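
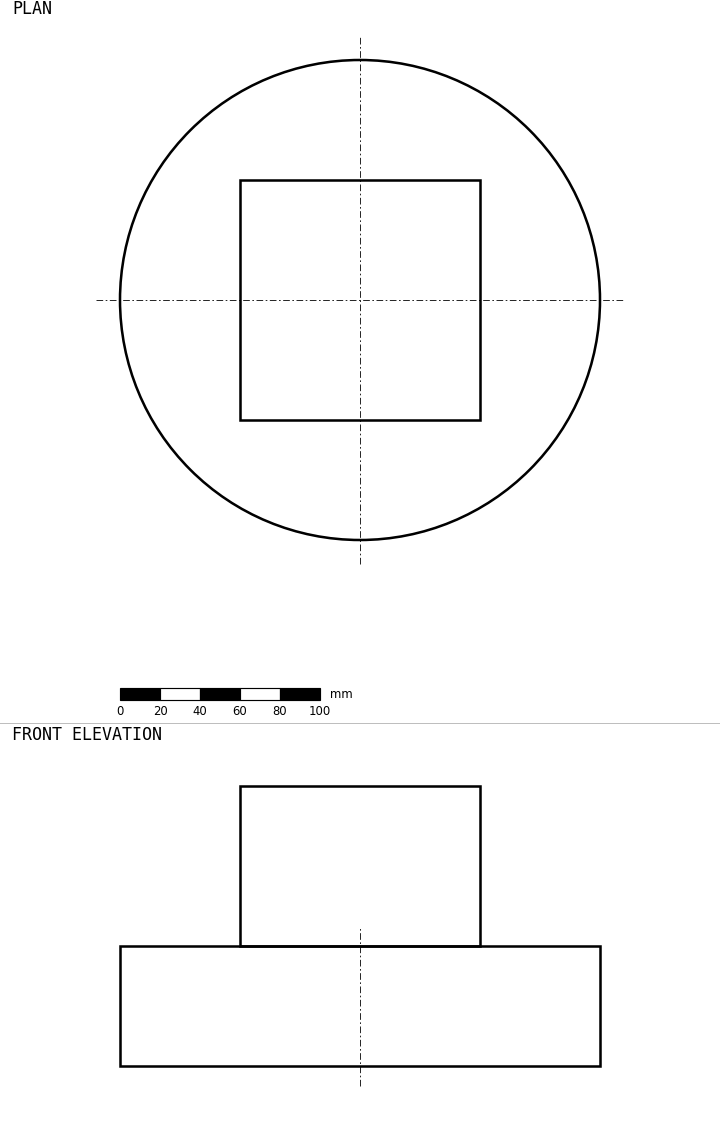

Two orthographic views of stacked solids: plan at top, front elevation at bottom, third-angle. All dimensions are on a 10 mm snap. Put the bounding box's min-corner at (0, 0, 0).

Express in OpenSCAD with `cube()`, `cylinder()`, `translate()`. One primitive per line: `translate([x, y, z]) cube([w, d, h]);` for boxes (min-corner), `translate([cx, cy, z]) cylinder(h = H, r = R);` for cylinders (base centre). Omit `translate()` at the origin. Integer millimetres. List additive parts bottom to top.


translate([120, 120, 0]) cylinder(h = 60, r = 120);
translate([60, 60, 60]) cube([120, 120, 80]);


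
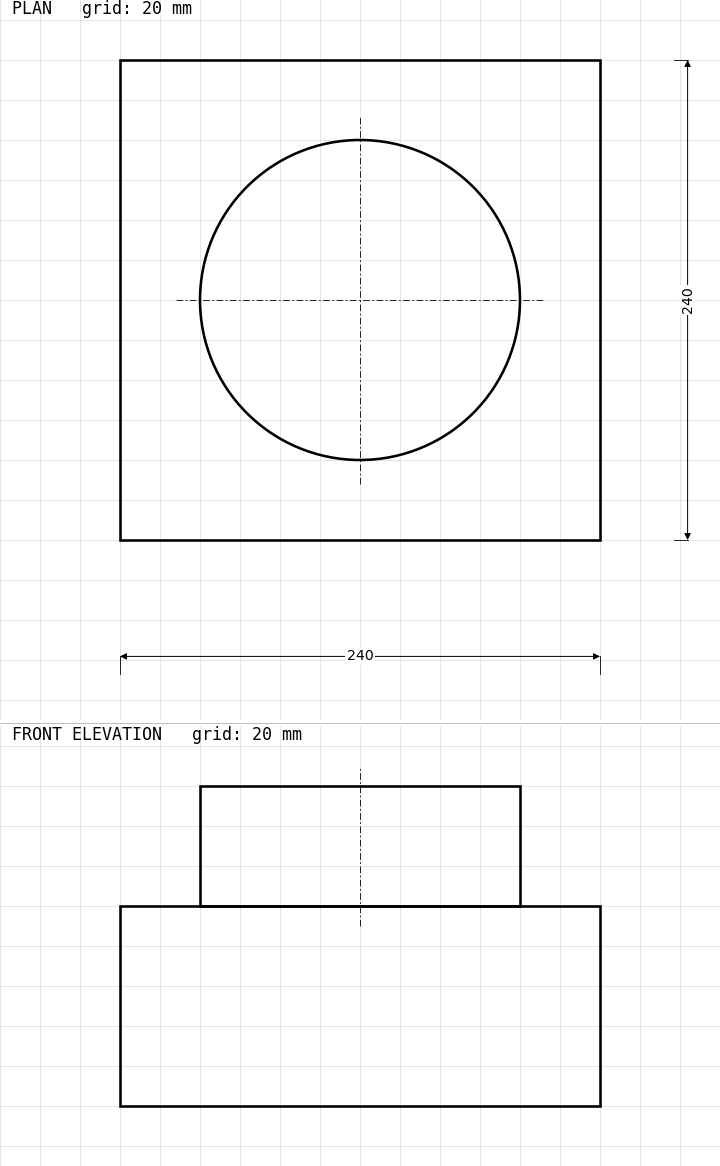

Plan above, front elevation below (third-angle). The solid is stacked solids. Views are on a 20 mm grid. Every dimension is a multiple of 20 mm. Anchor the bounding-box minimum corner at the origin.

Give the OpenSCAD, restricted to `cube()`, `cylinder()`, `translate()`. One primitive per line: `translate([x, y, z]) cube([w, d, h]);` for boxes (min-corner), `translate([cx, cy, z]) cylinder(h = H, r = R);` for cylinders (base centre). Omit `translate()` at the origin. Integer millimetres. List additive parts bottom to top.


cube([240, 240, 100]);
translate([120, 120, 100]) cylinder(h = 60, r = 80);


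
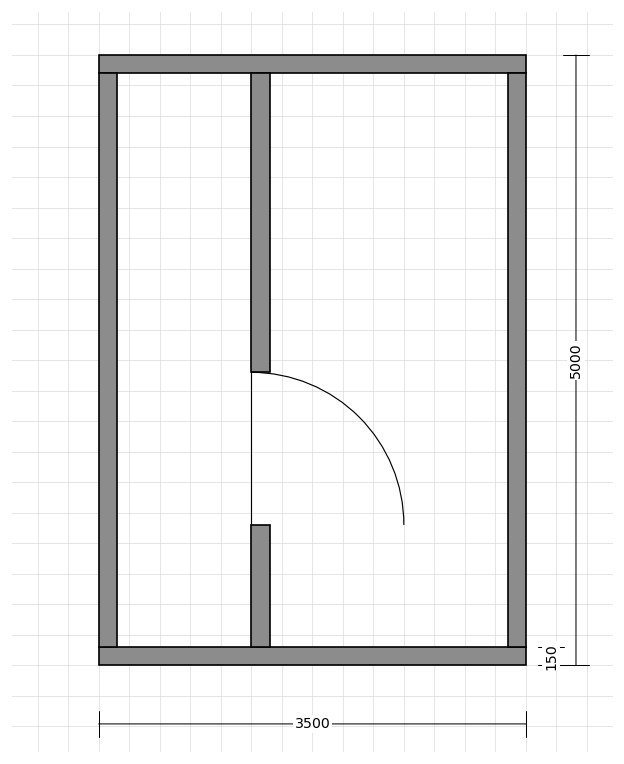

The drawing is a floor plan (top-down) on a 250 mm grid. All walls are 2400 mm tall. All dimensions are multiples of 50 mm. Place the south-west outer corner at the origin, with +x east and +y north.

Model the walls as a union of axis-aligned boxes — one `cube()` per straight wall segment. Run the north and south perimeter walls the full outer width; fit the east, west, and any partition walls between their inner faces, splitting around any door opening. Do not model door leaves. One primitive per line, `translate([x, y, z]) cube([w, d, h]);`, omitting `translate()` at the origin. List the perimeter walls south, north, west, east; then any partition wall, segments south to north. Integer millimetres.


cube([3500, 150, 2400]);
translate([0, 4850, 0]) cube([3500, 150, 2400]);
translate([0, 150, 0]) cube([150, 4700, 2400]);
translate([3350, 150, 0]) cube([150, 4700, 2400]);
translate([1250, 150, 0]) cube([150, 1000, 2400]);
translate([1250, 2400, 0]) cube([150, 2450, 2400]);


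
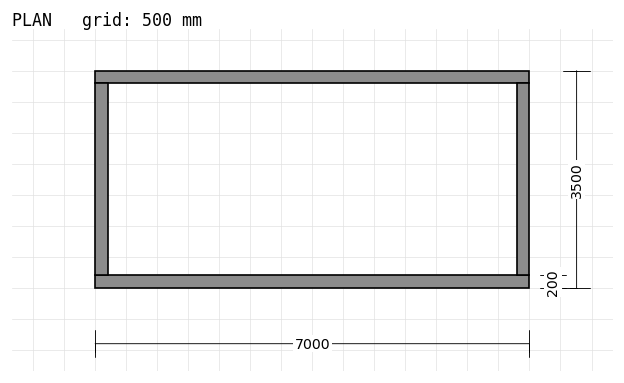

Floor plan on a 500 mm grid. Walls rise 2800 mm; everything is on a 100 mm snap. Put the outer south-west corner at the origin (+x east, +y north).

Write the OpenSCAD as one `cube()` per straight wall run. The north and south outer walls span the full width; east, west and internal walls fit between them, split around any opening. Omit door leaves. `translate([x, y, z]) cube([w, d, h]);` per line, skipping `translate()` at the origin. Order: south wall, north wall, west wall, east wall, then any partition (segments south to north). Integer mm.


cube([7000, 200, 2800]);
translate([0, 3300, 0]) cube([7000, 200, 2800]);
translate([0, 200, 0]) cube([200, 3100, 2800]);
translate([6800, 200, 0]) cube([200, 3100, 2800]);


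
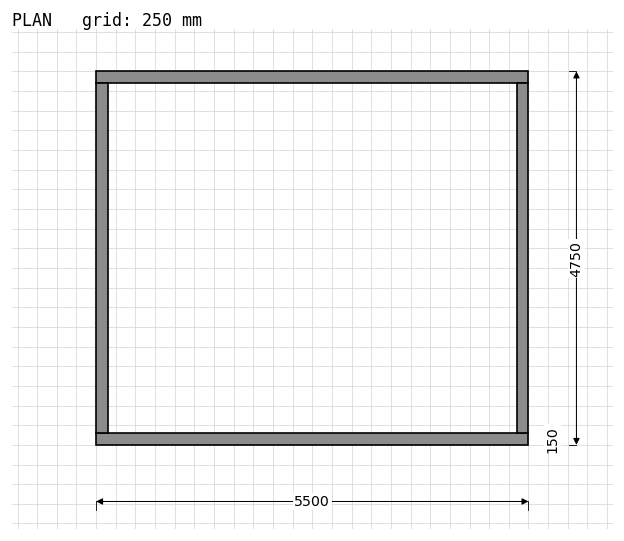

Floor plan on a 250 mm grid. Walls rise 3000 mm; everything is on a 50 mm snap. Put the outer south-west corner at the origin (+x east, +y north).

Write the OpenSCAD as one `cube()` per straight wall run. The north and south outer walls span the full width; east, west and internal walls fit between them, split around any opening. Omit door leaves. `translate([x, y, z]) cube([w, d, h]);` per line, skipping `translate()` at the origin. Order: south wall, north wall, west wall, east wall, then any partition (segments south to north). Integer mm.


cube([5500, 150, 3000]);
translate([0, 4600, 0]) cube([5500, 150, 3000]);
translate([0, 150, 0]) cube([150, 4450, 3000]);
translate([5350, 150, 0]) cube([150, 4450, 3000]);


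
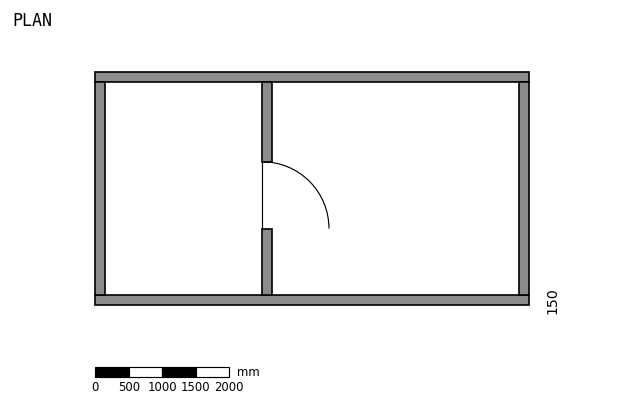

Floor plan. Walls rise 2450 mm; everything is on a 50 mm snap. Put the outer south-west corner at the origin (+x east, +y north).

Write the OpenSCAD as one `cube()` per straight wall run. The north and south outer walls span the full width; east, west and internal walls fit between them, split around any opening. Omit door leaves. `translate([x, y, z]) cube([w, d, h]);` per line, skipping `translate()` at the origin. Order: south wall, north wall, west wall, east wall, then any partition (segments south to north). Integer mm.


cube([6500, 150, 2450]);
translate([0, 3350, 0]) cube([6500, 150, 2450]);
translate([0, 150, 0]) cube([150, 3200, 2450]);
translate([6350, 150, 0]) cube([150, 3200, 2450]);
translate([2500, 150, 0]) cube([150, 1000, 2450]);
translate([2500, 2150, 0]) cube([150, 1200, 2450]);


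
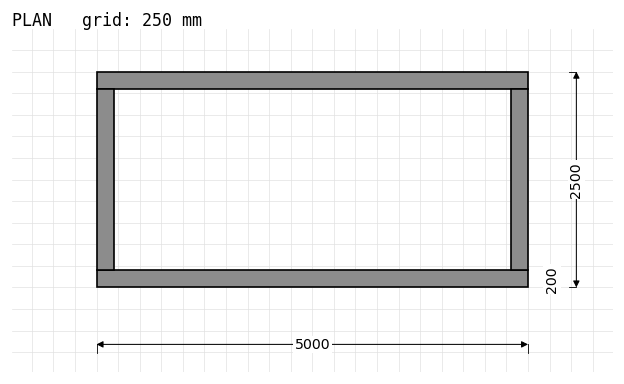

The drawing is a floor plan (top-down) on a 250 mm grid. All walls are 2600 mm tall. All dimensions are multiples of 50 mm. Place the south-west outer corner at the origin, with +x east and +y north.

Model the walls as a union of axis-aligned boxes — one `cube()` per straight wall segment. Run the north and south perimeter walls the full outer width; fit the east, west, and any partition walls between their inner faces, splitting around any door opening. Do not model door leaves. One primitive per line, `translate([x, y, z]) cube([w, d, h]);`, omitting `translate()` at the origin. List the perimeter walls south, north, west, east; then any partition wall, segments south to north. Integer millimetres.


cube([5000, 200, 2600]);
translate([0, 2300, 0]) cube([5000, 200, 2600]);
translate([0, 200, 0]) cube([200, 2100, 2600]);
translate([4800, 200, 0]) cube([200, 2100, 2600]);


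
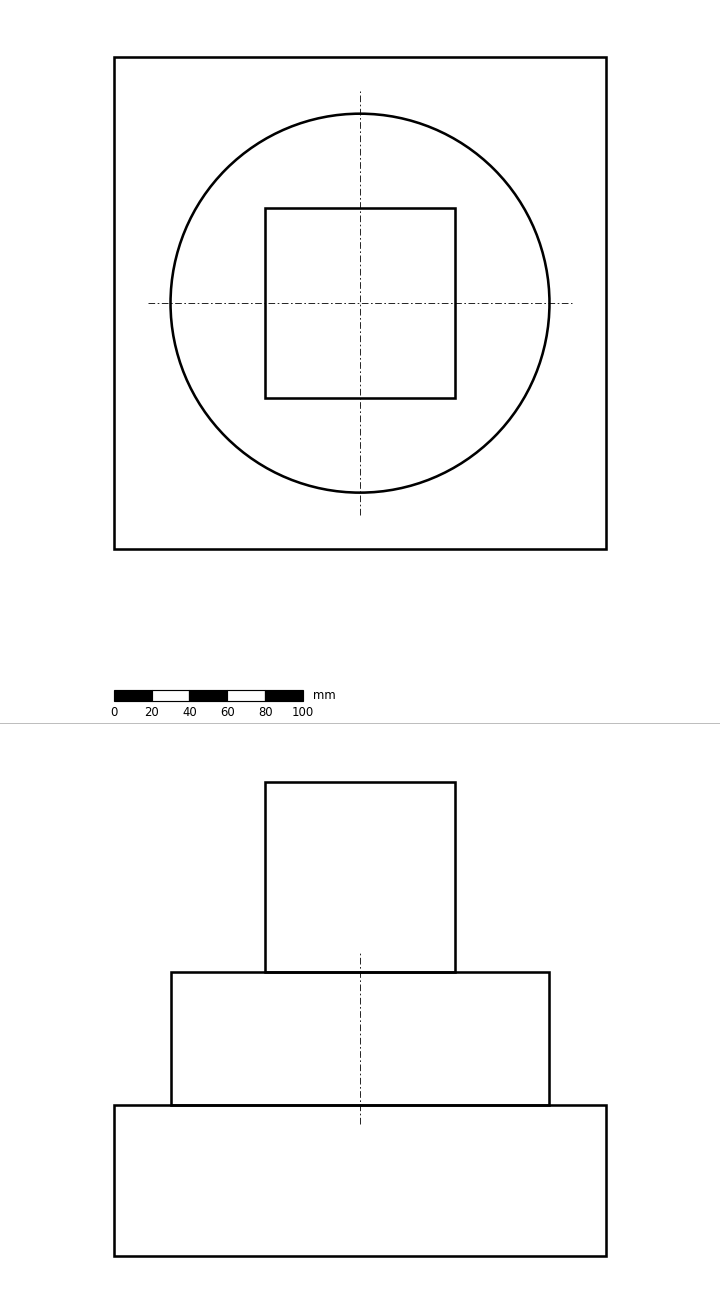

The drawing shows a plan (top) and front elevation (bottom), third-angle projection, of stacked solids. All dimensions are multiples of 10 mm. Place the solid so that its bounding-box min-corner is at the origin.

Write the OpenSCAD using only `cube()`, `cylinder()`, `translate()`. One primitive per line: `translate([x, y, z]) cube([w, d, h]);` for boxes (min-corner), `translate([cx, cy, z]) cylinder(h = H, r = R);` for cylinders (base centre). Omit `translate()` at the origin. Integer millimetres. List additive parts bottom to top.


cube([260, 260, 80]);
translate([130, 130, 80]) cylinder(h = 70, r = 100);
translate([80, 80, 150]) cube([100, 100, 100]);


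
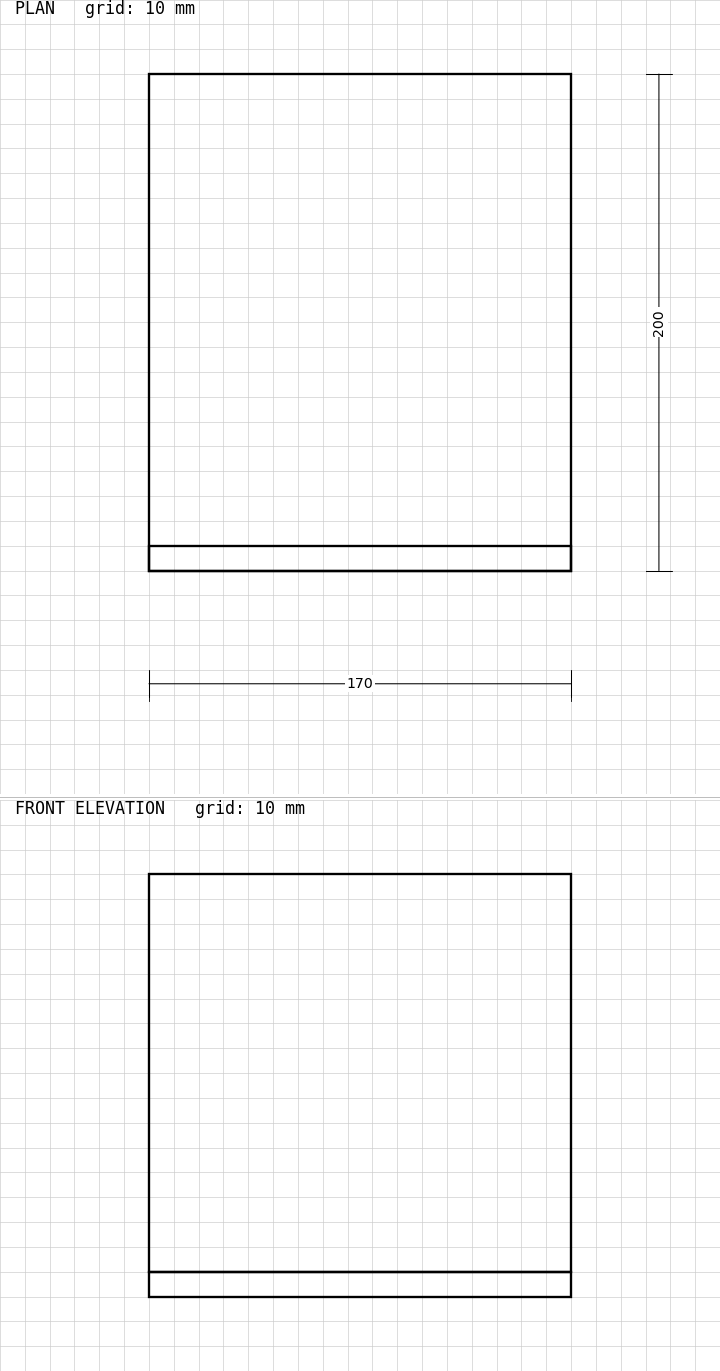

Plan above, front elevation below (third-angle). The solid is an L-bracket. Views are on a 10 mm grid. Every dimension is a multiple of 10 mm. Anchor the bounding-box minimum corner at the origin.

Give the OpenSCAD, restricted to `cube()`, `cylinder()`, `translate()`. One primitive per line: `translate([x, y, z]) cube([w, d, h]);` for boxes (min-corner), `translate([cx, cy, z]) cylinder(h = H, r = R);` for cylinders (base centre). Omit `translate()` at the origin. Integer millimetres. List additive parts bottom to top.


cube([170, 200, 10]);
translate([0, 0, 10]) cube([170, 10, 160]);


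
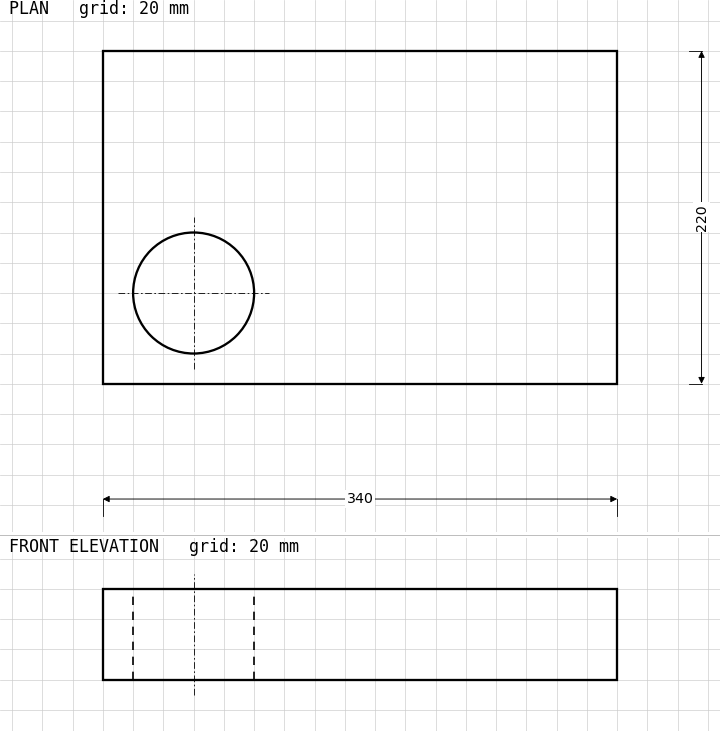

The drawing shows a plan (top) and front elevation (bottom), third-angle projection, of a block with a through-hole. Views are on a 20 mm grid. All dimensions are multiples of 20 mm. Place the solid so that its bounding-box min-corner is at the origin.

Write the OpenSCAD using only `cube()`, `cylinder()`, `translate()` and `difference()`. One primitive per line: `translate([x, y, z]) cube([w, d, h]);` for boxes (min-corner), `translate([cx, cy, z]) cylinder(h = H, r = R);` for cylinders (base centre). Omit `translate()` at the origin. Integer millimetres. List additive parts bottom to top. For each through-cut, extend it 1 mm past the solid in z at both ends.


difference() {
  cube([340, 220, 60]);
  translate([60, 60, -1]) cylinder(h = 62, r = 40);
}


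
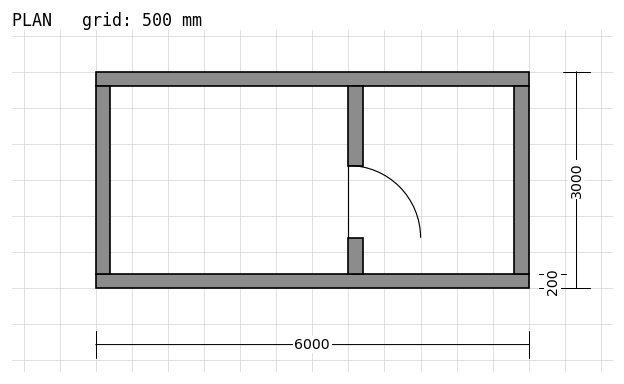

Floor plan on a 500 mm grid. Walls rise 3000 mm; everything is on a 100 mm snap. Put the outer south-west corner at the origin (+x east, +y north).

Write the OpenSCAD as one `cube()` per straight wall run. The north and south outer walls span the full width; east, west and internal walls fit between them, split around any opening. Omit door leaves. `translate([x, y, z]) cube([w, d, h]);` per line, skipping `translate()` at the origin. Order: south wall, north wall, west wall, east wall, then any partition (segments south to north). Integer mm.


cube([6000, 200, 3000]);
translate([0, 2800, 0]) cube([6000, 200, 3000]);
translate([0, 200, 0]) cube([200, 2600, 3000]);
translate([5800, 200, 0]) cube([200, 2600, 3000]);
translate([3500, 200, 0]) cube([200, 500, 3000]);
translate([3500, 1700, 0]) cube([200, 1100, 3000]);


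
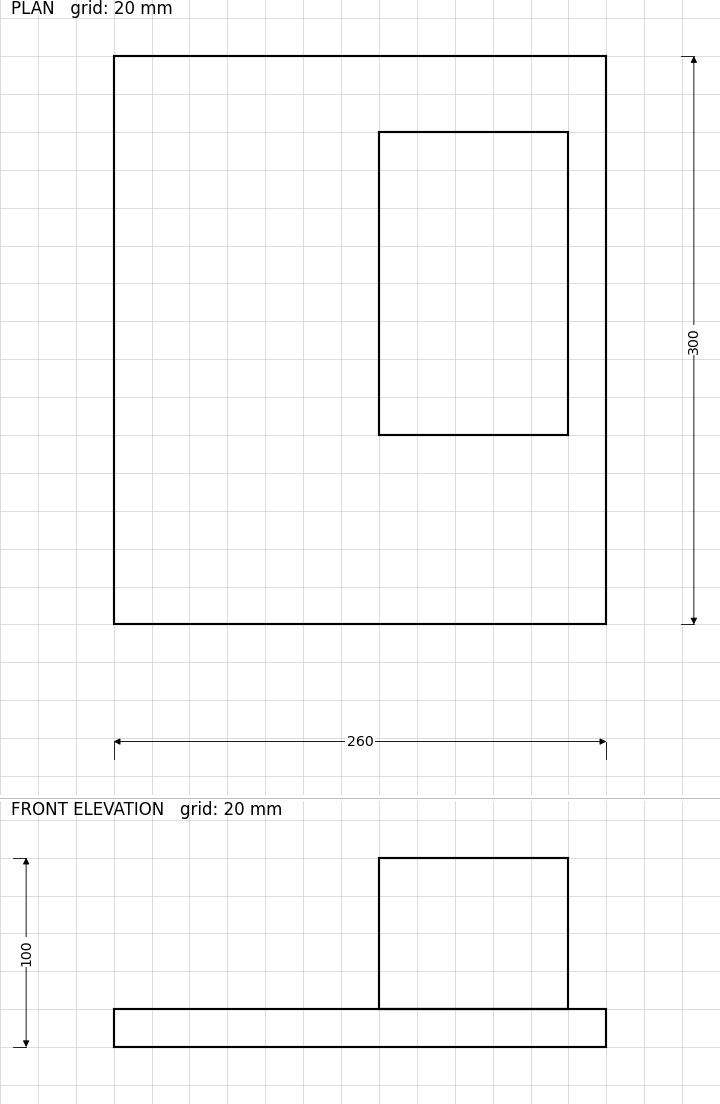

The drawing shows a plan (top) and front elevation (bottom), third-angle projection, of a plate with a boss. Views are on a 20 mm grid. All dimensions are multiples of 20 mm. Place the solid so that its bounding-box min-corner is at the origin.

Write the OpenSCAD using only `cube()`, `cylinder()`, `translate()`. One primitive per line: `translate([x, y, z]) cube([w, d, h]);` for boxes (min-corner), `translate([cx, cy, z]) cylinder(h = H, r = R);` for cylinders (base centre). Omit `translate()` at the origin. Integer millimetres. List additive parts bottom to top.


cube([260, 300, 20]);
translate([140, 100, 20]) cube([100, 160, 80]);


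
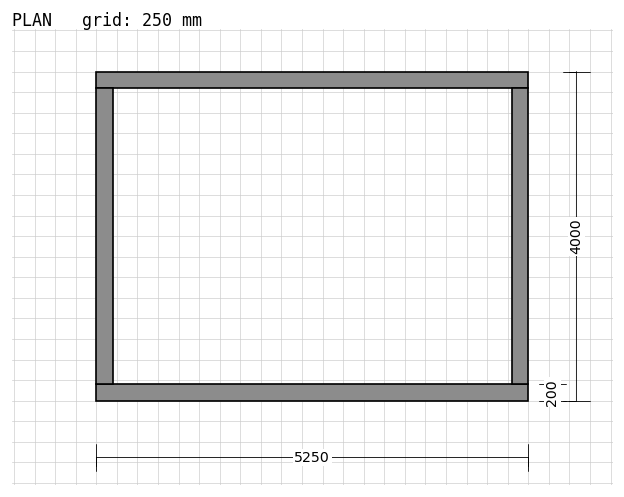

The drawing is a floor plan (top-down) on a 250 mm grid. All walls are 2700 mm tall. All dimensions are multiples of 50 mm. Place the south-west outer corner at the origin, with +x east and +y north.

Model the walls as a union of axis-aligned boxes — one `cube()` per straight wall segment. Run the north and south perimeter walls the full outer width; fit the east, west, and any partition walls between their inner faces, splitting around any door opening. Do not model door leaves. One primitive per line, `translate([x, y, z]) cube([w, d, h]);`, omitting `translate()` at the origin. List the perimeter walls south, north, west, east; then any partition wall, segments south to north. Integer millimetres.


cube([5250, 200, 2700]);
translate([0, 3800, 0]) cube([5250, 200, 2700]);
translate([0, 200, 0]) cube([200, 3600, 2700]);
translate([5050, 200, 0]) cube([200, 3600, 2700]);


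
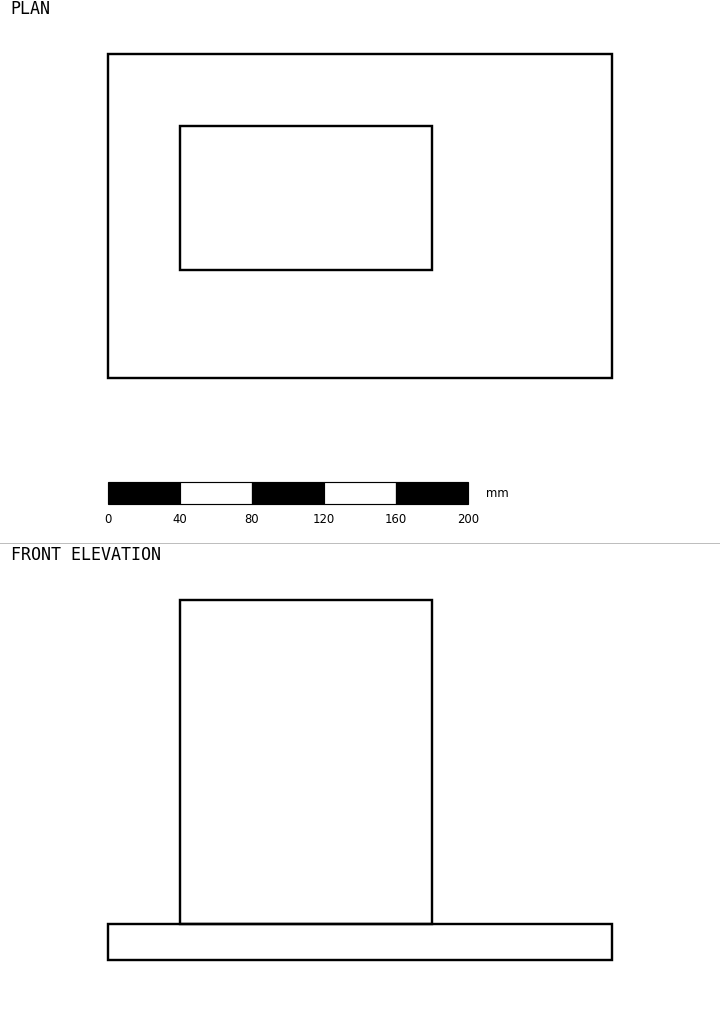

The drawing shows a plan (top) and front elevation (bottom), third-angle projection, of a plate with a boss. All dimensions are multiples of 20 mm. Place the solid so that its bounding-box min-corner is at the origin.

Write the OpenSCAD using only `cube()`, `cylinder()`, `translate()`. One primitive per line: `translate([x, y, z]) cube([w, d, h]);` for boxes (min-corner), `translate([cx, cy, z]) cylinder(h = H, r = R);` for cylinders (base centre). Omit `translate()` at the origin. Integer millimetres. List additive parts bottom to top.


cube([280, 180, 20]);
translate([40, 60, 20]) cube([140, 80, 180]);


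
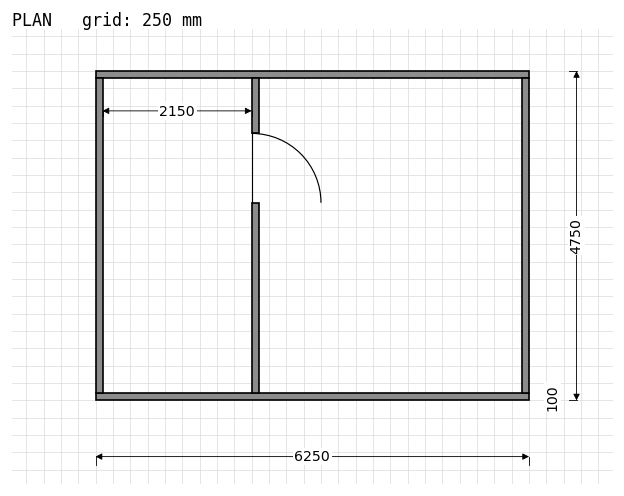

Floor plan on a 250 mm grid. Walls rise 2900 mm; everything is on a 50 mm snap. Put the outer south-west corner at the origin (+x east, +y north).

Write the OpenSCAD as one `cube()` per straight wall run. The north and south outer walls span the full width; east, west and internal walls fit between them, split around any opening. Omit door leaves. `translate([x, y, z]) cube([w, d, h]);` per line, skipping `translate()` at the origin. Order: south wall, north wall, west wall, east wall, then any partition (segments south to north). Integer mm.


cube([6250, 100, 2900]);
translate([0, 4650, 0]) cube([6250, 100, 2900]);
translate([0, 100, 0]) cube([100, 4550, 2900]);
translate([6150, 100, 0]) cube([100, 4550, 2900]);
translate([2250, 100, 0]) cube([100, 2750, 2900]);
translate([2250, 3850, 0]) cube([100, 800, 2900]);


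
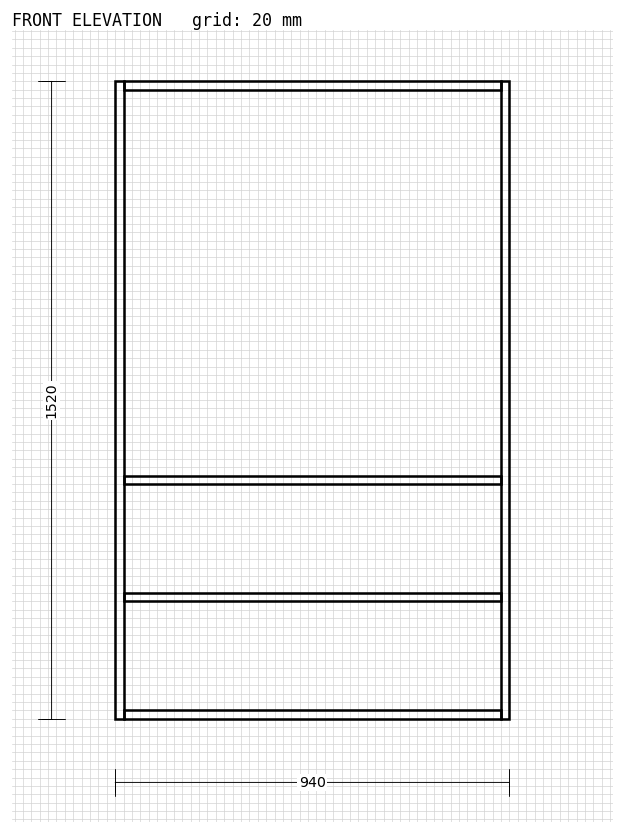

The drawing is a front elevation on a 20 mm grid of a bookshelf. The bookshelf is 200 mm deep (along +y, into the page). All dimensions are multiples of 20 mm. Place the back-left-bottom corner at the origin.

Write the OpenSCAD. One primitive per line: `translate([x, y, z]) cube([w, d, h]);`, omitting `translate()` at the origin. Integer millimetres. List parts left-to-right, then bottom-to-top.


cube([20, 200, 1520]);
translate([20, 0, 0]) cube([900, 200, 20]);
translate([20, 0, 280]) cube([900, 200, 20]);
translate([20, 0, 560]) cube([900, 200, 20]);
translate([20, 0, 1500]) cube([900, 200, 20]);
translate([920, 0, 0]) cube([20, 200, 1520]);


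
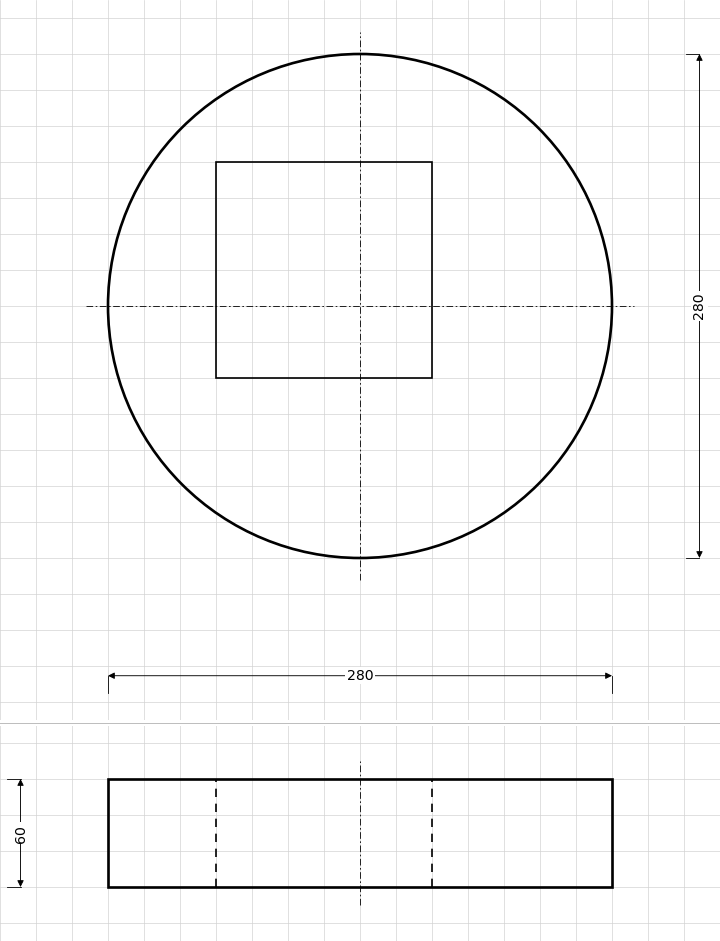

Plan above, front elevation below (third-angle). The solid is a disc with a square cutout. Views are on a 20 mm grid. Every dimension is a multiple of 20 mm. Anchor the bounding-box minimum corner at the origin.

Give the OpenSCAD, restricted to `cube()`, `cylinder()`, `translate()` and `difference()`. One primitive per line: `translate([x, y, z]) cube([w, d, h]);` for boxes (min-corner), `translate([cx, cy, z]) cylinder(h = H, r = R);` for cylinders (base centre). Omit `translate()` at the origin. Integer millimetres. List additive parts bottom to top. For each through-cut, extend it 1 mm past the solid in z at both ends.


difference() {
  translate([140, 140, 0]) cylinder(h = 60, r = 140);
  translate([60, 100, -1]) cube([120, 120, 62]);
}


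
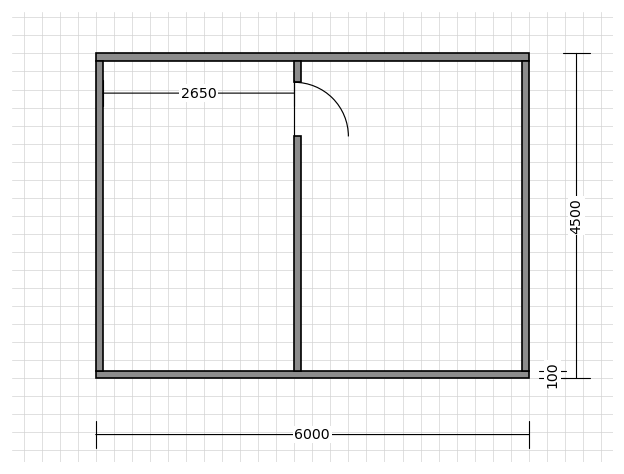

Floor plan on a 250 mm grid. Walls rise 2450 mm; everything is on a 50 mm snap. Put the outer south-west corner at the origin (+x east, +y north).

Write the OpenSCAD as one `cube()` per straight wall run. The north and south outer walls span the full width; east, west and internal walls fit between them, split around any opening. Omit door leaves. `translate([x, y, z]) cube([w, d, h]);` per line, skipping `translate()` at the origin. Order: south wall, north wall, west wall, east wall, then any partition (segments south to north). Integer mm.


cube([6000, 100, 2450]);
translate([0, 4400, 0]) cube([6000, 100, 2450]);
translate([0, 100, 0]) cube([100, 4300, 2450]);
translate([5900, 100, 0]) cube([100, 4300, 2450]);
translate([2750, 100, 0]) cube([100, 3250, 2450]);
translate([2750, 4100, 0]) cube([100, 300, 2450]);


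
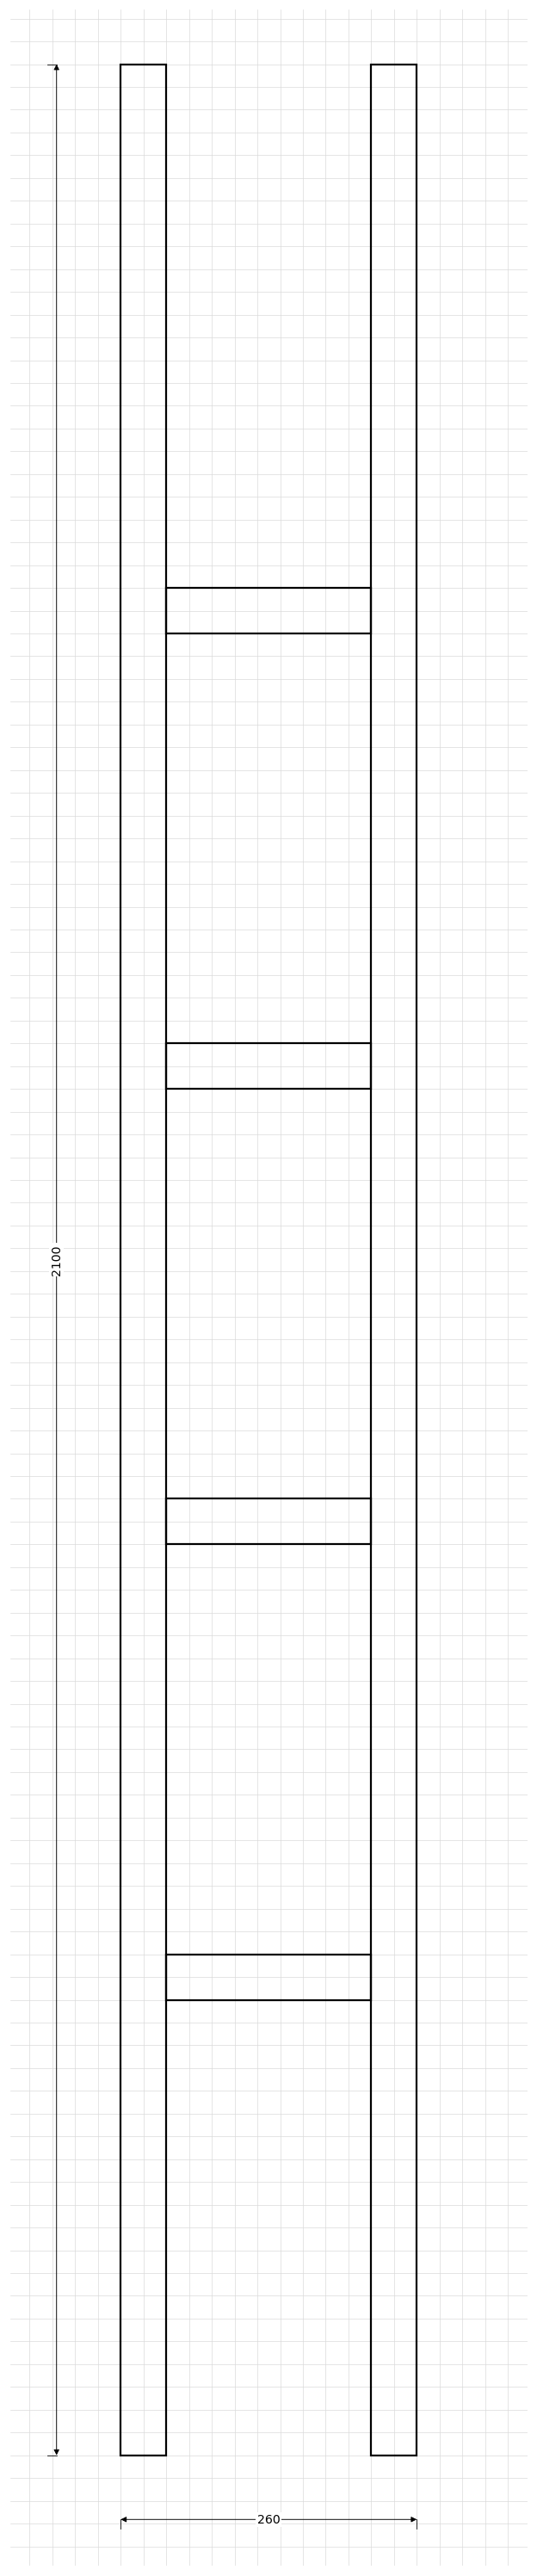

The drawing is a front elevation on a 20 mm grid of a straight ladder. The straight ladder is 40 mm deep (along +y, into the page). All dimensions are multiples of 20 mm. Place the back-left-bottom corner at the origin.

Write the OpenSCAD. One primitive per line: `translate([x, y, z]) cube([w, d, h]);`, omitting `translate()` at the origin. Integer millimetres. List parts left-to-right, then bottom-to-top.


cube([40, 40, 2100]);
translate([40, 0, 400]) cube([180, 40, 40]);
translate([40, 0, 800]) cube([180, 40, 40]);
translate([40, 0, 1200]) cube([180, 40, 40]);
translate([40, 0, 1600]) cube([180, 40, 40]);
translate([220, 0, 0]) cube([40, 40, 2100]);


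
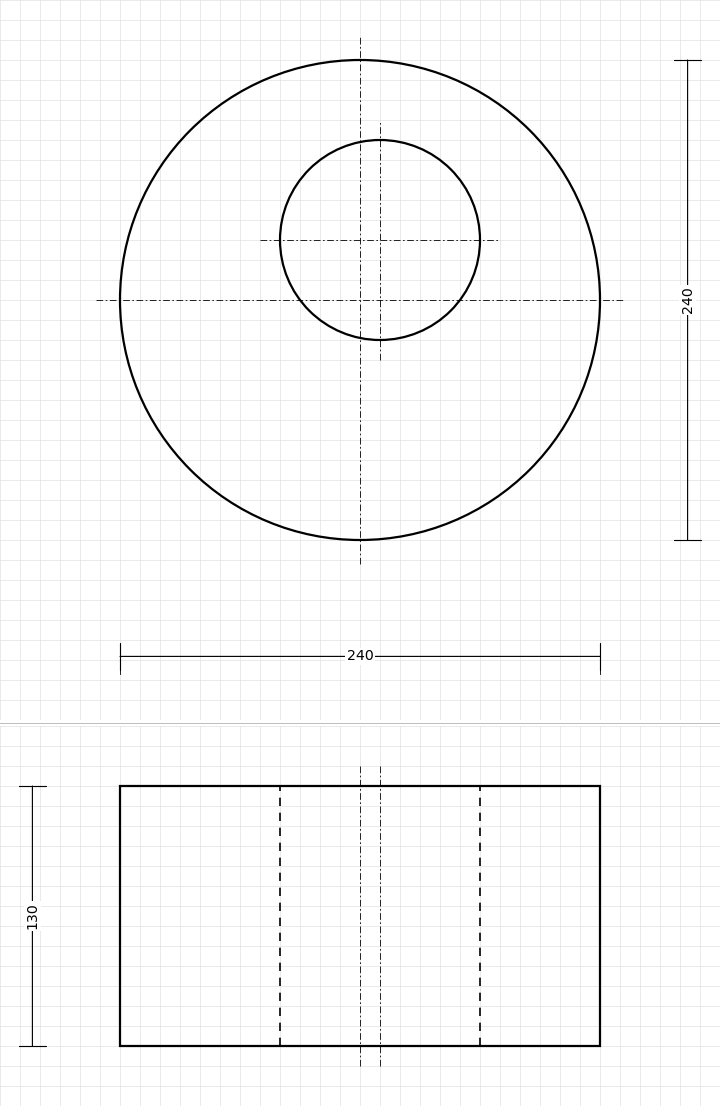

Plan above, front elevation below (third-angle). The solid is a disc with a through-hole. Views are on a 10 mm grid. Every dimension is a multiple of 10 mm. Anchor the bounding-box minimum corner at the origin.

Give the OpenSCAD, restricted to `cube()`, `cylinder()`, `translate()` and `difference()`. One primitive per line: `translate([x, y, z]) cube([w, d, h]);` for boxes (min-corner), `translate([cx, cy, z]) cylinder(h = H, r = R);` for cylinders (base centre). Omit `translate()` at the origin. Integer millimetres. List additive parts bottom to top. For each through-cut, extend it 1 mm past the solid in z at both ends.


difference() {
  translate([120, 120, 0]) cylinder(h = 130, r = 120);
  translate([130, 150, -1]) cylinder(h = 132, r = 50);
}


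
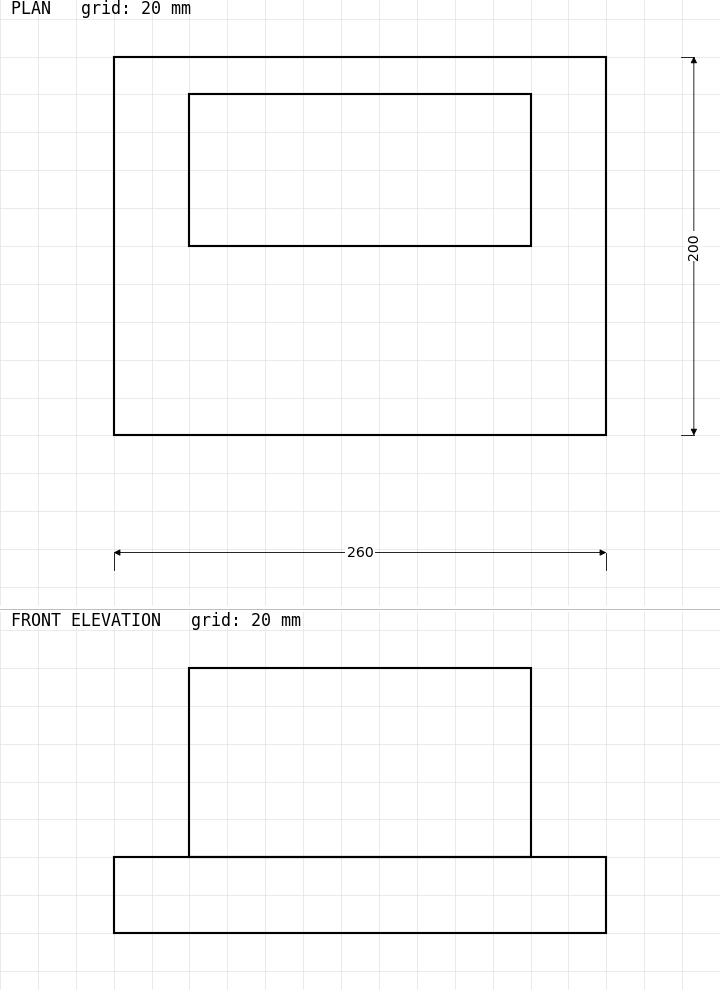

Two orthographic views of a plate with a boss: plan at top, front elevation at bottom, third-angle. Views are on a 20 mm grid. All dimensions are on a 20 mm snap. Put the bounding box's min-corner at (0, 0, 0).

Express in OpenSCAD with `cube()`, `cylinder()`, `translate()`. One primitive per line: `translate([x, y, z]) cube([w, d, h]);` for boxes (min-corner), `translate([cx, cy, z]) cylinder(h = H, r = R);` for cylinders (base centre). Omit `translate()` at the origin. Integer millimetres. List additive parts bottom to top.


cube([260, 200, 40]);
translate([40, 100, 40]) cube([180, 80, 100]);


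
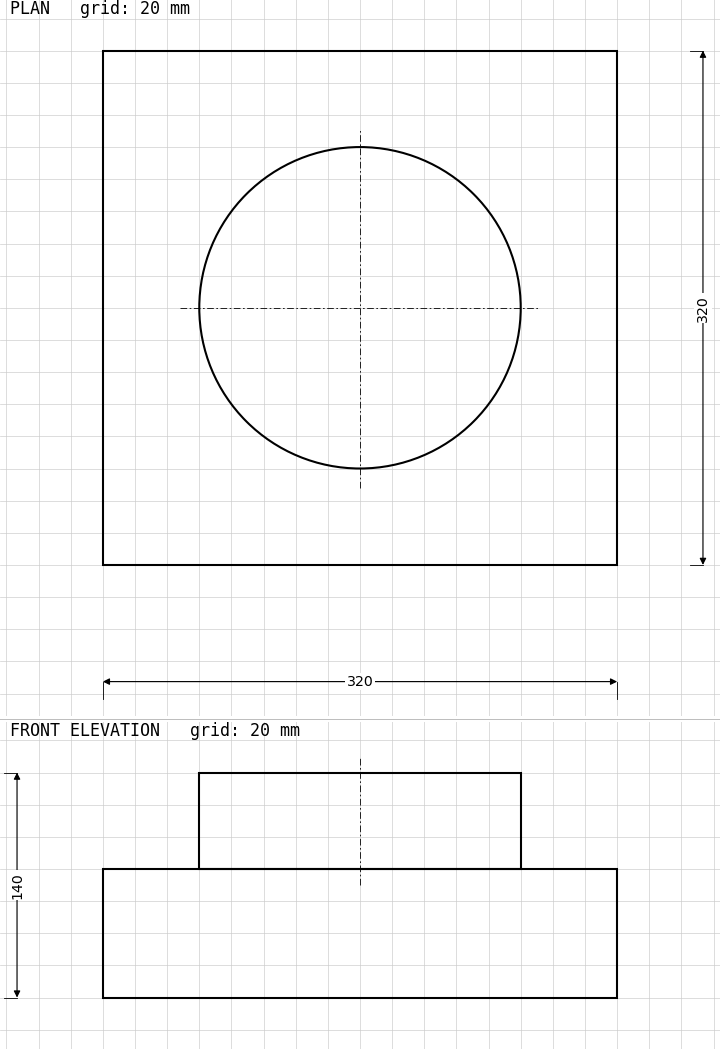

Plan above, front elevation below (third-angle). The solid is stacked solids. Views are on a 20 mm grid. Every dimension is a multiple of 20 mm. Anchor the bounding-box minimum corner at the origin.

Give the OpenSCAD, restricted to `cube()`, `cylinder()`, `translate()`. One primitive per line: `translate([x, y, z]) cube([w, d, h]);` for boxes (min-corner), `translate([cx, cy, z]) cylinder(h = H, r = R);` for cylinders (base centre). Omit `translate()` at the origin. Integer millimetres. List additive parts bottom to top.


cube([320, 320, 80]);
translate([160, 160, 80]) cylinder(h = 60, r = 100);


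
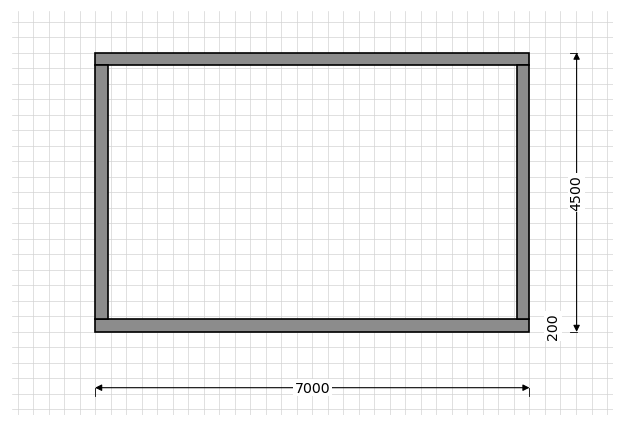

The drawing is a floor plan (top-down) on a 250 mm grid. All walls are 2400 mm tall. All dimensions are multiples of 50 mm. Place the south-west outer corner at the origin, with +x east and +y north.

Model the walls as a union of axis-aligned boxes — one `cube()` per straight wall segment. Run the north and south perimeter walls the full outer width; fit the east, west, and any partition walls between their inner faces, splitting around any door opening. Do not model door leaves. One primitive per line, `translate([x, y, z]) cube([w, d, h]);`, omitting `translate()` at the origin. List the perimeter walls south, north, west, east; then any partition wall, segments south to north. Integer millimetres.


cube([7000, 200, 2400]);
translate([0, 4300, 0]) cube([7000, 200, 2400]);
translate([0, 200, 0]) cube([200, 4100, 2400]);
translate([6800, 200, 0]) cube([200, 4100, 2400]);


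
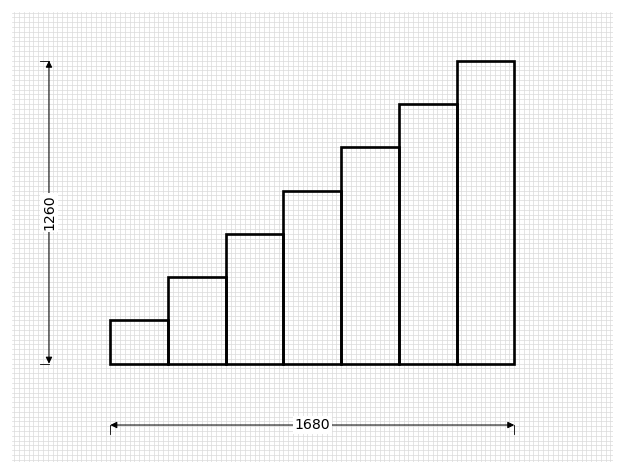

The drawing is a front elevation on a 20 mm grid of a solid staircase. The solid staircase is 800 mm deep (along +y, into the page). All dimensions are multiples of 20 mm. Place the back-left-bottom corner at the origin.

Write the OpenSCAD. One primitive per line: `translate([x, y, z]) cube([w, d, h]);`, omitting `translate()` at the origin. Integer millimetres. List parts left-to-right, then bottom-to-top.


cube([240, 800, 180]);
translate([240, 0, 0]) cube([240, 800, 360]);
translate([480, 0, 0]) cube([240, 800, 540]);
translate([720, 0, 0]) cube([240, 800, 720]);
translate([960, 0, 0]) cube([240, 800, 900]);
translate([1200, 0, 0]) cube([240, 800, 1080]);
translate([1440, 0, 0]) cube([240, 800, 1260]);


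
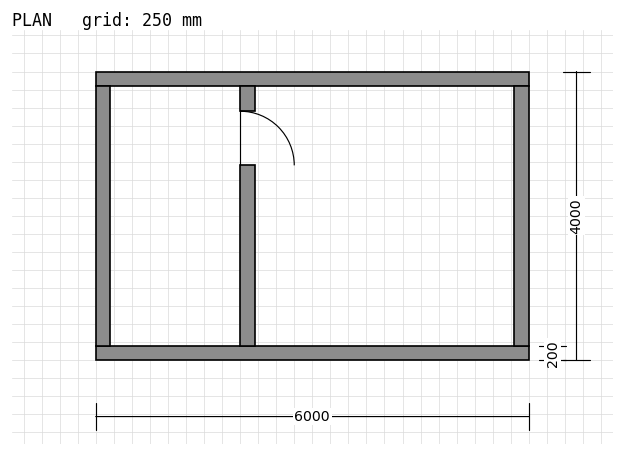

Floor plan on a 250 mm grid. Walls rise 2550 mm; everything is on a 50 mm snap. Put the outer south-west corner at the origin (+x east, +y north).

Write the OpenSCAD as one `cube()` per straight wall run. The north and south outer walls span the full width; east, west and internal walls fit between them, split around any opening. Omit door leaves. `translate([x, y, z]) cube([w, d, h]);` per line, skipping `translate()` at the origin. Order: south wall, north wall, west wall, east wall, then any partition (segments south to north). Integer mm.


cube([6000, 200, 2550]);
translate([0, 3800, 0]) cube([6000, 200, 2550]);
translate([0, 200, 0]) cube([200, 3600, 2550]);
translate([5800, 200, 0]) cube([200, 3600, 2550]);
translate([2000, 200, 0]) cube([200, 2500, 2550]);
translate([2000, 3450, 0]) cube([200, 350, 2550]);


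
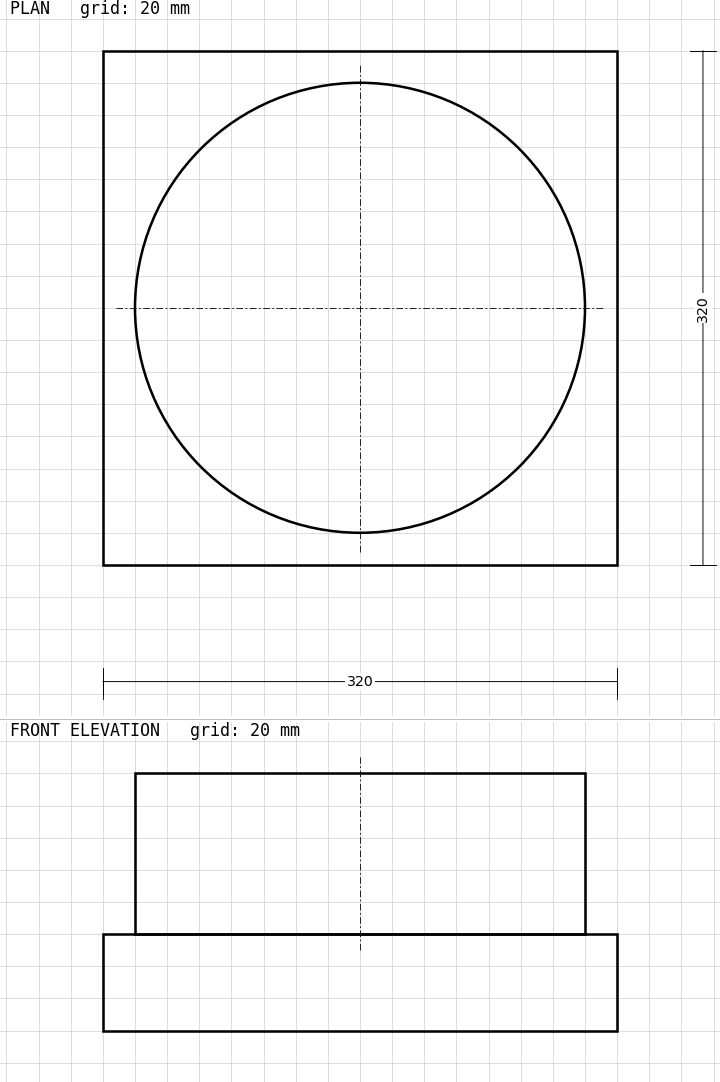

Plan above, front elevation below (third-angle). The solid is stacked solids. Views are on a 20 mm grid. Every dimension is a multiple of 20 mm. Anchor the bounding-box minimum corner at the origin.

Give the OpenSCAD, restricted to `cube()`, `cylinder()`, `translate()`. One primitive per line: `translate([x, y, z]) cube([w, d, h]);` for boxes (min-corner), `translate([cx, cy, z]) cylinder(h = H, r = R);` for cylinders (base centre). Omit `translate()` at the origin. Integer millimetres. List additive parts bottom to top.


cube([320, 320, 60]);
translate([160, 160, 60]) cylinder(h = 100, r = 140);


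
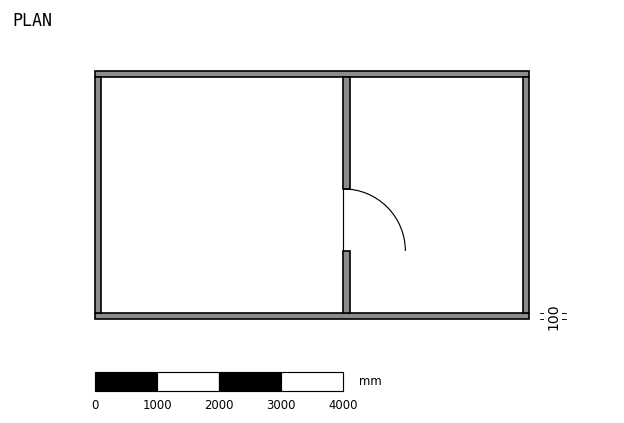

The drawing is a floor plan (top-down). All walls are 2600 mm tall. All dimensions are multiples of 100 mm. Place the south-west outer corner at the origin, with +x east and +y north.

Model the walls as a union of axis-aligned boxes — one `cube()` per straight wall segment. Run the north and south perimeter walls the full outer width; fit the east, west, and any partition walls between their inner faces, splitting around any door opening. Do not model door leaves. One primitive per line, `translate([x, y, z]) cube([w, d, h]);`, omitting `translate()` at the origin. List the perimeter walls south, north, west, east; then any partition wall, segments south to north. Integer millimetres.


cube([7000, 100, 2600]);
translate([0, 3900, 0]) cube([7000, 100, 2600]);
translate([0, 100, 0]) cube([100, 3800, 2600]);
translate([6900, 100, 0]) cube([100, 3800, 2600]);
translate([4000, 100, 0]) cube([100, 1000, 2600]);
translate([4000, 2100, 0]) cube([100, 1800, 2600]);


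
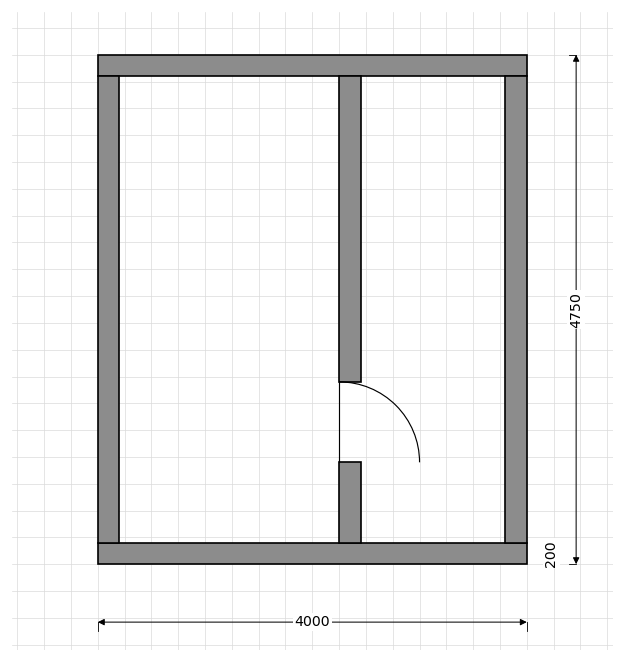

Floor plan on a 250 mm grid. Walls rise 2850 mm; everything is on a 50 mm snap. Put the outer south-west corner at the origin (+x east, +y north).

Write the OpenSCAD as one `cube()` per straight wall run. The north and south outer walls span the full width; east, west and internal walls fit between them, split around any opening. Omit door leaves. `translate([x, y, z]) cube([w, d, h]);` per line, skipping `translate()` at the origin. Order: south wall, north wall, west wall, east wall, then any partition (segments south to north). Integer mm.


cube([4000, 200, 2850]);
translate([0, 4550, 0]) cube([4000, 200, 2850]);
translate([0, 200, 0]) cube([200, 4350, 2850]);
translate([3800, 200, 0]) cube([200, 4350, 2850]);
translate([2250, 200, 0]) cube([200, 750, 2850]);
translate([2250, 1700, 0]) cube([200, 2850, 2850]);


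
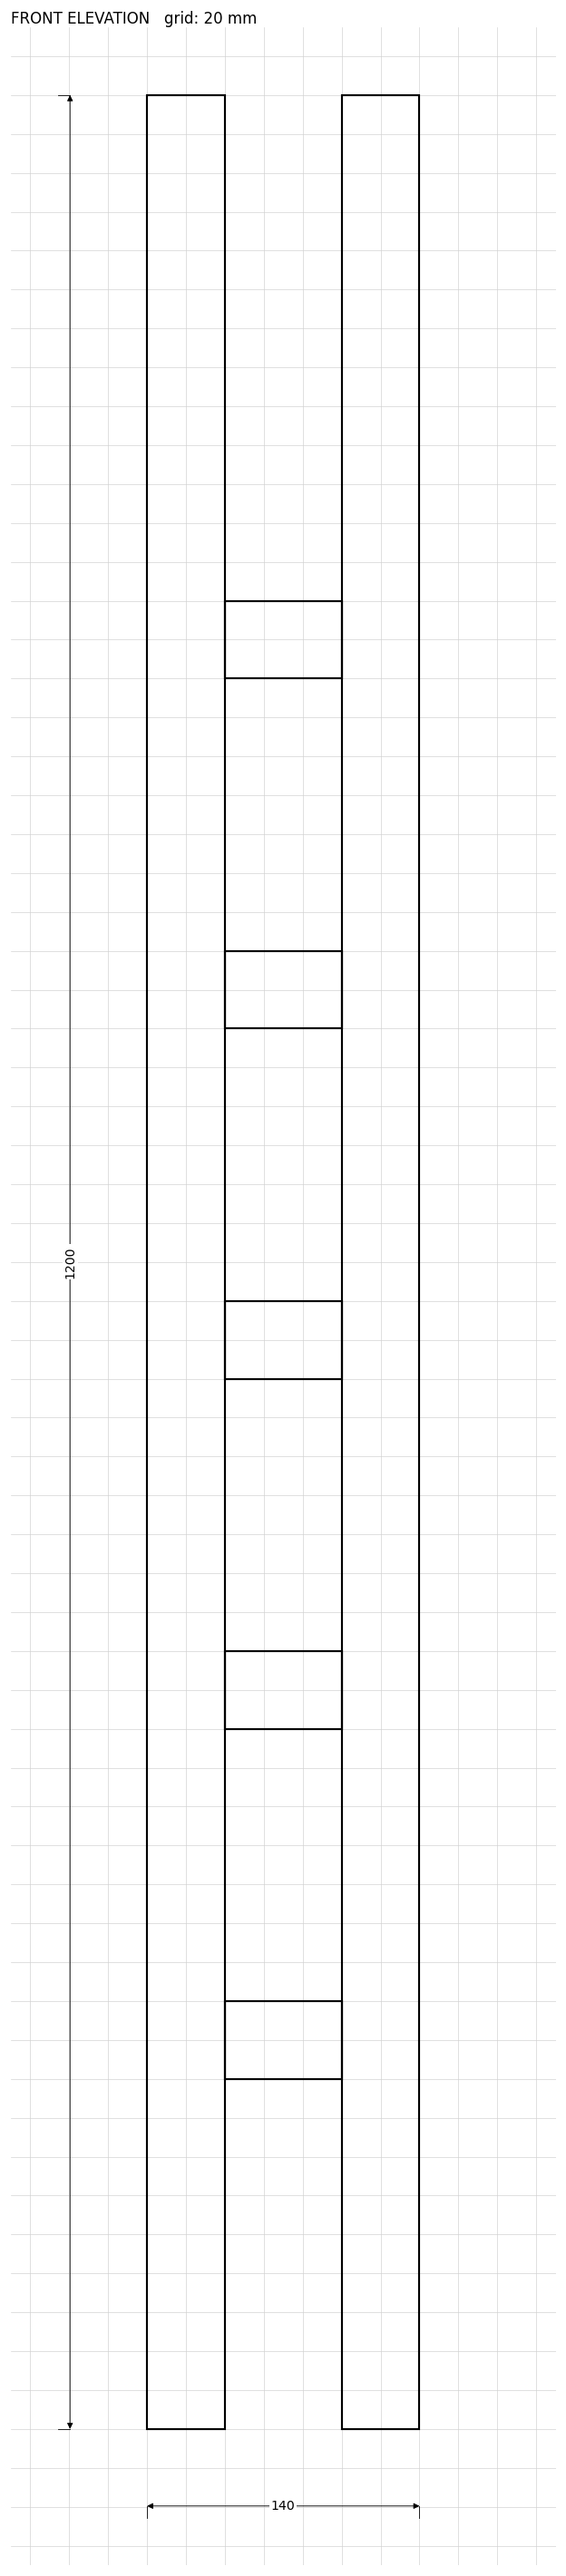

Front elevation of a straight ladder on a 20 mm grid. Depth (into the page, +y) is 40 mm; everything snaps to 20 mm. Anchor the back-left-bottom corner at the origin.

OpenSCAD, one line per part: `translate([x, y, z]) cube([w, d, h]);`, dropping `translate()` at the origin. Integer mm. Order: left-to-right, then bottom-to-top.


cube([40, 40, 1200]);
translate([40, 0, 180]) cube([60, 40, 40]);
translate([40, 0, 360]) cube([60, 40, 40]);
translate([40, 0, 540]) cube([60, 40, 40]);
translate([40, 0, 720]) cube([60, 40, 40]);
translate([40, 0, 900]) cube([60, 40, 40]);
translate([100, 0, 0]) cube([40, 40, 1200]);


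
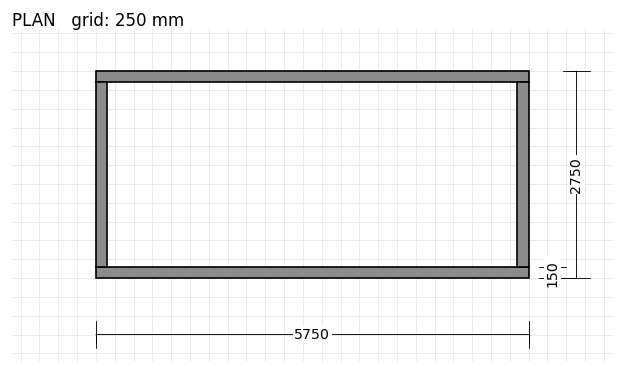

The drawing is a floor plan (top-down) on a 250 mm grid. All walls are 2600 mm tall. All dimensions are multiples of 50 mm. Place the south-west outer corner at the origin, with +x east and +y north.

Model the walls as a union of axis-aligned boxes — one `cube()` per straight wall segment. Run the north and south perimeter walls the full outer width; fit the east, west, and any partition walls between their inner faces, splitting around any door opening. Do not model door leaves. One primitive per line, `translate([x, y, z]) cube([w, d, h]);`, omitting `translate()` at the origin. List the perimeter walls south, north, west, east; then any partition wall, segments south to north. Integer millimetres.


cube([5750, 150, 2600]);
translate([0, 2600, 0]) cube([5750, 150, 2600]);
translate([0, 150, 0]) cube([150, 2450, 2600]);
translate([5600, 150, 0]) cube([150, 2450, 2600]);


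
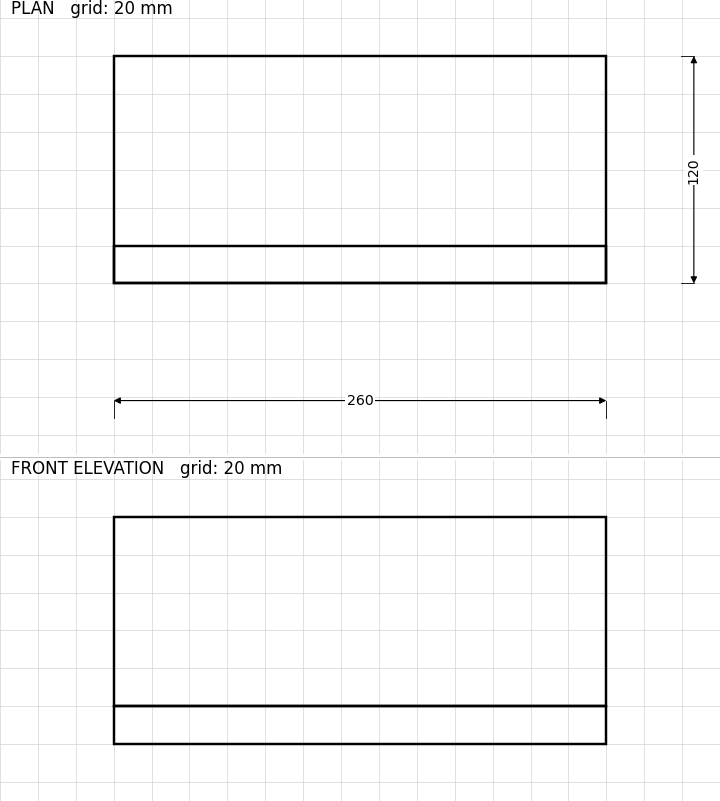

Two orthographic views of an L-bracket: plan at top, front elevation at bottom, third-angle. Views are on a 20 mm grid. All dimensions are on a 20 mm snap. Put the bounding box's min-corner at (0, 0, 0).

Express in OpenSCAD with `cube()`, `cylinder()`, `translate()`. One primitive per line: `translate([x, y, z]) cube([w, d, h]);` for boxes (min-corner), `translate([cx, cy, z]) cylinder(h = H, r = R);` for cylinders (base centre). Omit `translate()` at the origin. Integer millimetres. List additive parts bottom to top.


cube([260, 120, 20]);
translate([0, 0, 20]) cube([260, 20, 100]);


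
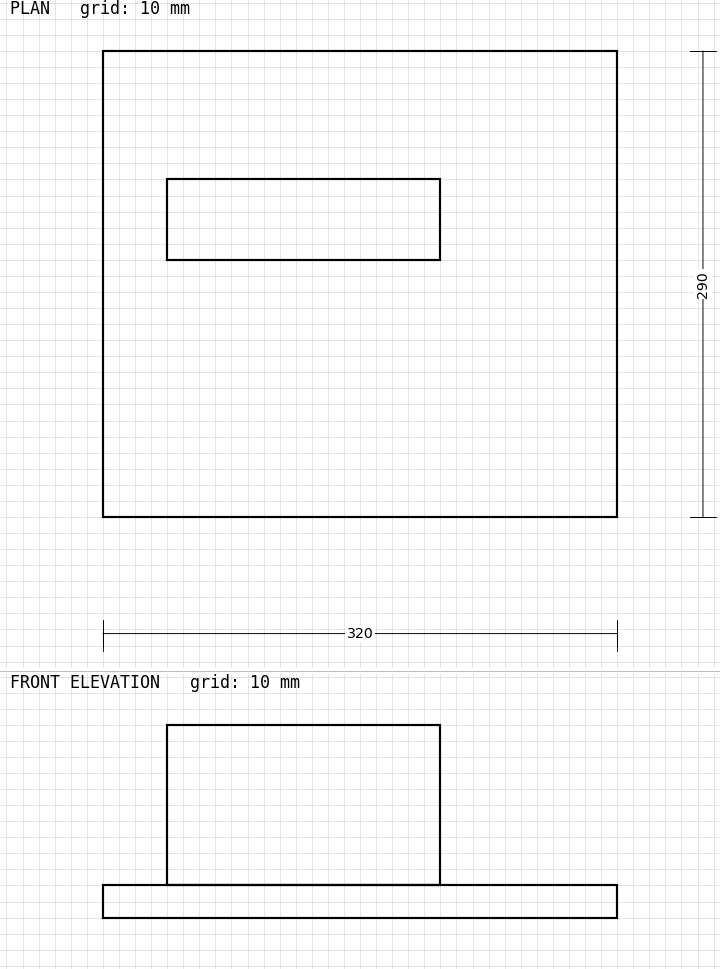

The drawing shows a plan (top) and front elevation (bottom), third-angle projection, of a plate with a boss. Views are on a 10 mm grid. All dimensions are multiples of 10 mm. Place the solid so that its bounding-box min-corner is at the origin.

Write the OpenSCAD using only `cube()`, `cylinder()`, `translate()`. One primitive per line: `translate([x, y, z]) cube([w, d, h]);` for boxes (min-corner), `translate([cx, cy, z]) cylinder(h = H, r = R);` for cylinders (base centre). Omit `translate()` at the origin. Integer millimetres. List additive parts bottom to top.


cube([320, 290, 20]);
translate([40, 160, 20]) cube([170, 50, 100]);


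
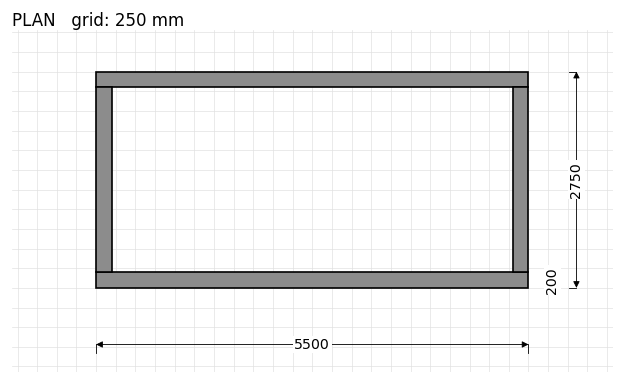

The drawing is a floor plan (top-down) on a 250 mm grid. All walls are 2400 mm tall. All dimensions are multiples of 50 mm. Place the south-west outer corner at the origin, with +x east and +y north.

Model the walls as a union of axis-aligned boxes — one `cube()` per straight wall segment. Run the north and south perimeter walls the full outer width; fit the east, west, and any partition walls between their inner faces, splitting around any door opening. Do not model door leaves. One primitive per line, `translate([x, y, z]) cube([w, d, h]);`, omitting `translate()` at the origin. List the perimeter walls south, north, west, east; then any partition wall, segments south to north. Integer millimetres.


cube([5500, 200, 2400]);
translate([0, 2550, 0]) cube([5500, 200, 2400]);
translate([0, 200, 0]) cube([200, 2350, 2400]);
translate([5300, 200, 0]) cube([200, 2350, 2400]);


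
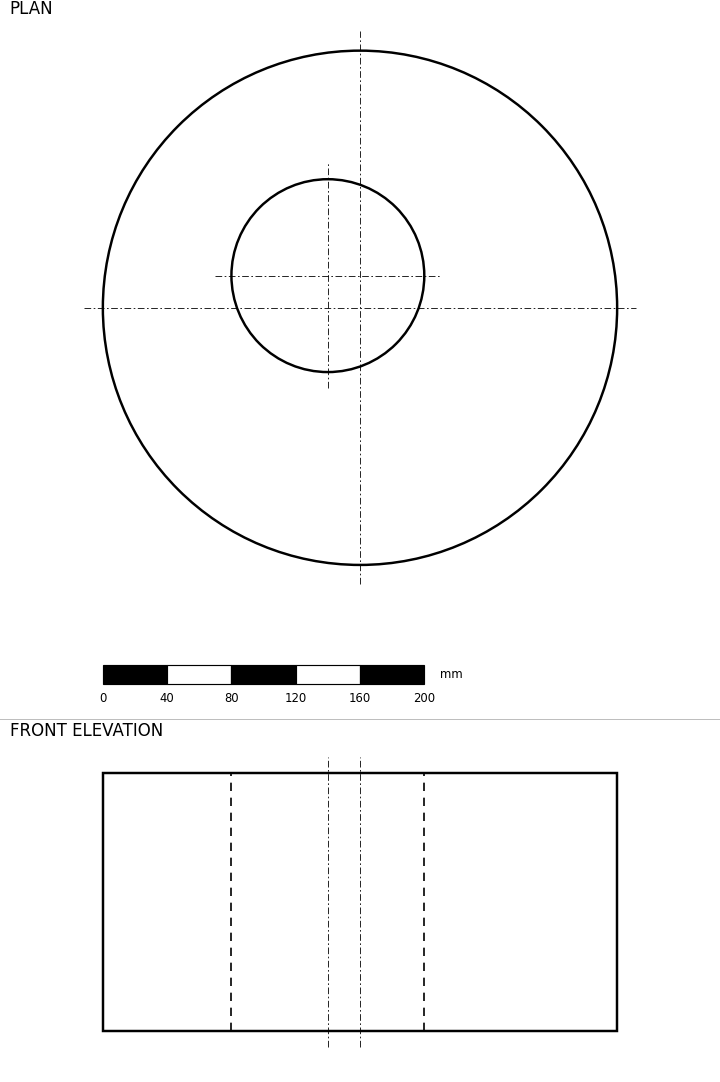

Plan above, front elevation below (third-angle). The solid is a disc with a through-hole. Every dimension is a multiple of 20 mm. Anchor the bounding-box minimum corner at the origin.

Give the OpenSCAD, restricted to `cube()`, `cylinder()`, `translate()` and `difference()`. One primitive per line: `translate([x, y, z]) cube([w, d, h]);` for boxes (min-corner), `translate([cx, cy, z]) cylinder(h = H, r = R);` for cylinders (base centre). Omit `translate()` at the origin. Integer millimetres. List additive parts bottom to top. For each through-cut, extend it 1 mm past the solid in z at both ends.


difference() {
  translate([160, 160, 0]) cylinder(h = 160, r = 160);
  translate([140, 180, -1]) cylinder(h = 162, r = 60);
}


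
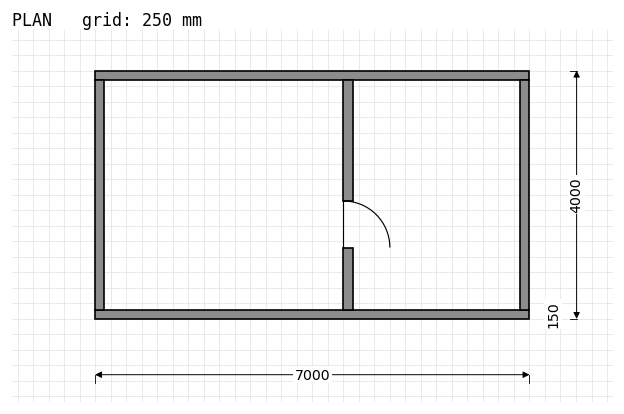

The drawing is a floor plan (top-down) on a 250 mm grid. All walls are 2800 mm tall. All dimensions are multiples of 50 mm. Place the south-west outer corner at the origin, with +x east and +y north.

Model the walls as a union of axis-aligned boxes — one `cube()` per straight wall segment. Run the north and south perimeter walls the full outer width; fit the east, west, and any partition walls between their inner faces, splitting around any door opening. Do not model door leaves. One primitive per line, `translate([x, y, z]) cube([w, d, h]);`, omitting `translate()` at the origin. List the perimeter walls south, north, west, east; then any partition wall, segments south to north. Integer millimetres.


cube([7000, 150, 2800]);
translate([0, 3850, 0]) cube([7000, 150, 2800]);
translate([0, 150, 0]) cube([150, 3700, 2800]);
translate([6850, 150, 0]) cube([150, 3700, 2800]);
translate([4000, 150, 0]) cube([150, 1000, 2800]);
translate([4000, 1900, 0]) cube([150, 1950, 2800]);


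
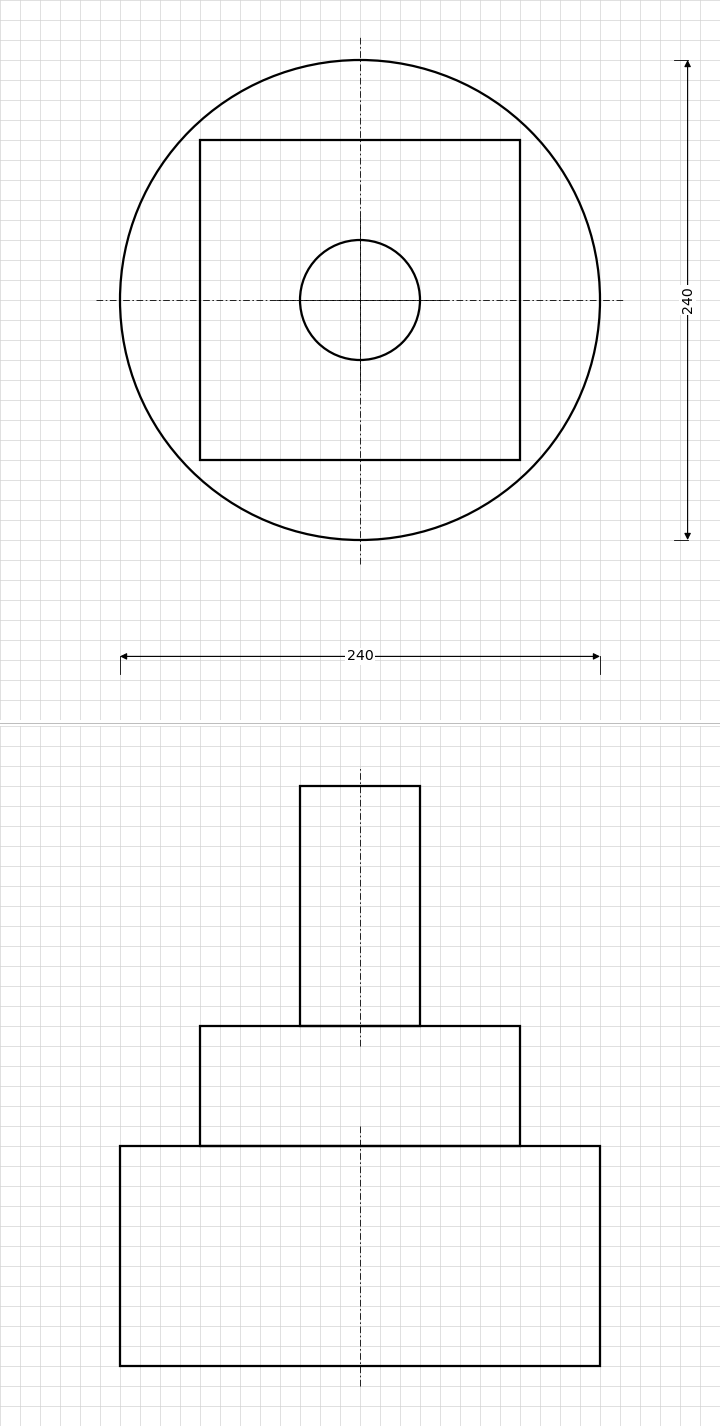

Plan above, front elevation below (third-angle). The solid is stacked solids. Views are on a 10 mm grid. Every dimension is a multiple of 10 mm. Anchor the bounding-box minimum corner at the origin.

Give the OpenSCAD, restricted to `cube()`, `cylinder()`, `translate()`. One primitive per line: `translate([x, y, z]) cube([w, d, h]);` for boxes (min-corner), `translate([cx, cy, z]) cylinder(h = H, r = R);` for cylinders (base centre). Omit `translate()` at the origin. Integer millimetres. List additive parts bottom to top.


translate([120, 120, 0]) cylinder(h = 110, r = 120);
translate([40, 40, 110]) cube([160, 160, 60]);
translate([120, 120, 170]) cylinder(h = 120, r = 30);


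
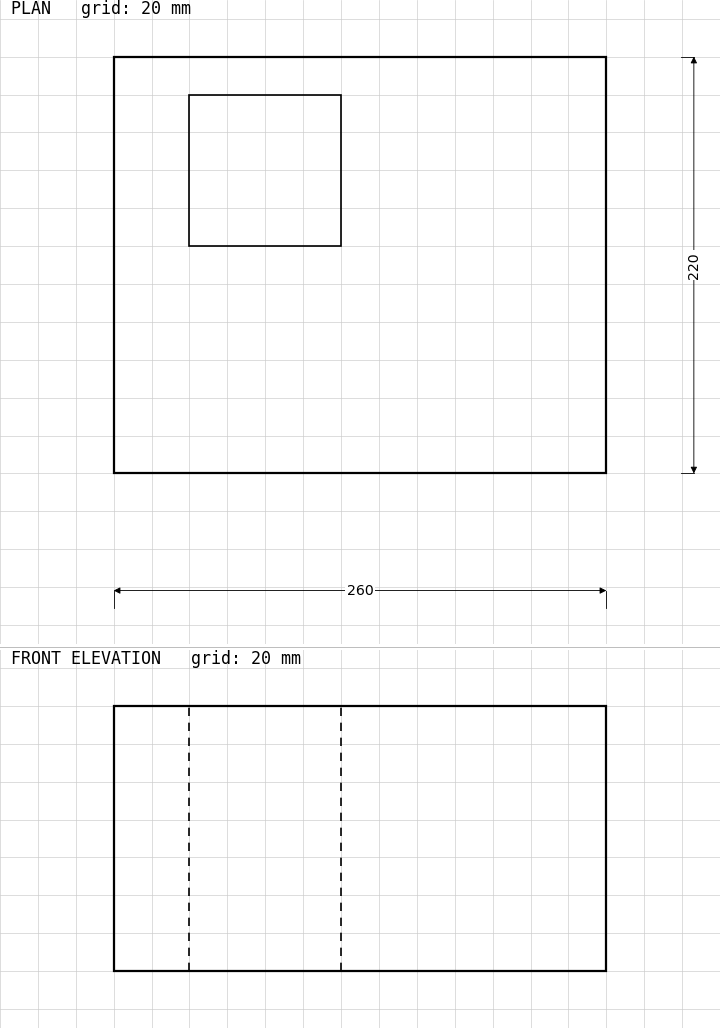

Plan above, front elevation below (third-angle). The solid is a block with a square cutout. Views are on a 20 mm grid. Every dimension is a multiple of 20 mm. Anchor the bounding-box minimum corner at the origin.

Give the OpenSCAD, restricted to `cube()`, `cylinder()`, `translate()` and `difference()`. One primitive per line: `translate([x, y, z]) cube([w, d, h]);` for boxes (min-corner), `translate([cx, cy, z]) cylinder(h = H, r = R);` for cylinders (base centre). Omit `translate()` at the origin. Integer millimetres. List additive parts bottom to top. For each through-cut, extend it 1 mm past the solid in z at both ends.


difference() {
  cube([260, 220, 140]);
  translate([40, 120, -1]) cube([80, 80, 142]);
}
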